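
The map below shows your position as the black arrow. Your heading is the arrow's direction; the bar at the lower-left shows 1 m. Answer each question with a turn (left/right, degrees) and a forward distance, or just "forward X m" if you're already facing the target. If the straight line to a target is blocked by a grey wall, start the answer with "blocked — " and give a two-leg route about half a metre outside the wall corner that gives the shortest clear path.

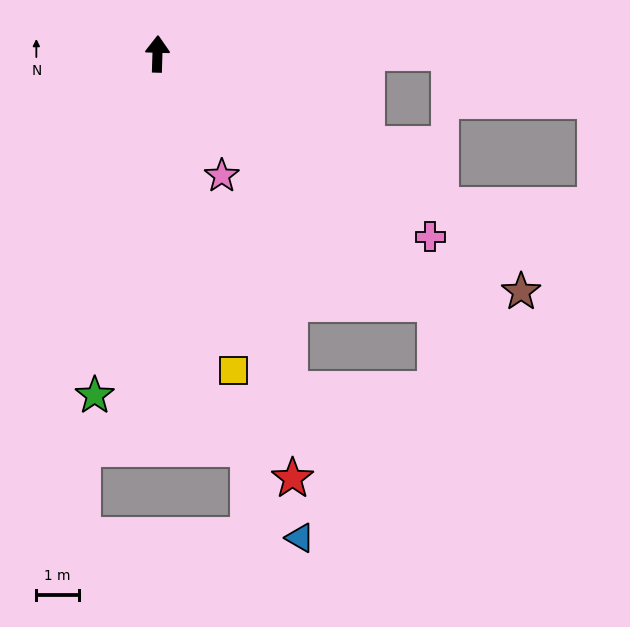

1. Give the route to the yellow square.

turn right 165°, forward 7.7 m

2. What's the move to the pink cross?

turn right 122°, forward 7.7 m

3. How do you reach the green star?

turn left 171°, forward 8.2 m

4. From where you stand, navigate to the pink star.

turn right 150°, forward 3.2 m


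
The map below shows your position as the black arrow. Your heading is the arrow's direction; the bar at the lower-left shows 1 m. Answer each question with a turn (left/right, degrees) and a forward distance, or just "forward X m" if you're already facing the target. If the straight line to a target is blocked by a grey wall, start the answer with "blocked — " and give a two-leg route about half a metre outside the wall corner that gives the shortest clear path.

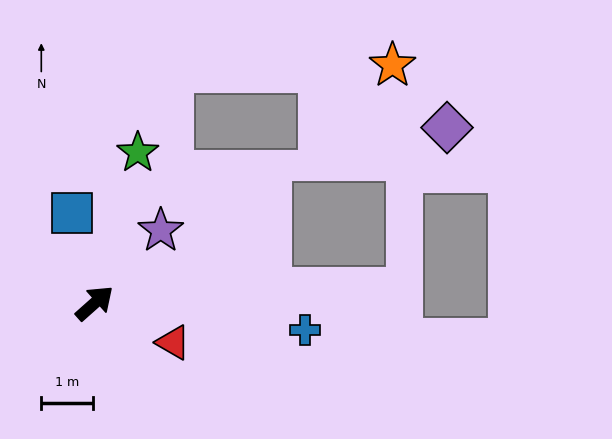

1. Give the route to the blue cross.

turn right 49°, forward 4.1 m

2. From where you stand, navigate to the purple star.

turn left 6°, forward 1.9 m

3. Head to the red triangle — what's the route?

turn right 68°, forward 1.7 m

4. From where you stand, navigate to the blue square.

turn left 62°, forward 1.8 m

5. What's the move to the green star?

turn left 32°, forward 3.0 m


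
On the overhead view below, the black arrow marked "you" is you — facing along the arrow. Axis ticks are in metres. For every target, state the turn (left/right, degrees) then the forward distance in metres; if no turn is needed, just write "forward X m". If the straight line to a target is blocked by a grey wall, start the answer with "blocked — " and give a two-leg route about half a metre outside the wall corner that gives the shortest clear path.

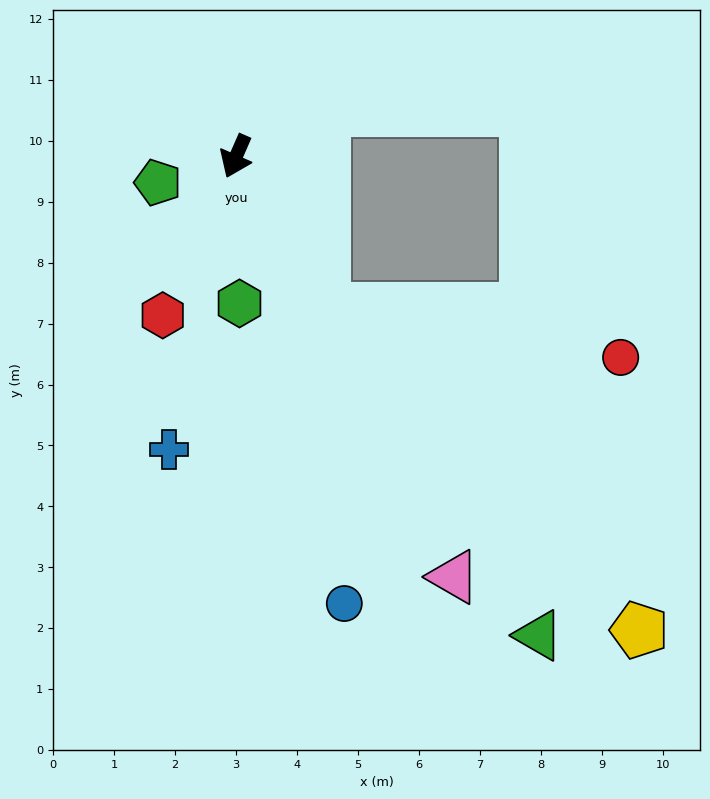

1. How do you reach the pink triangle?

turn left 51°, forward 7.8 m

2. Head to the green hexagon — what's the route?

turn left 25°, forward 2.4 m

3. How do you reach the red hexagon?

forward 2.9 m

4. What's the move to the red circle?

blocked — turn left 54°, forward 2.9 m, then turn left 50°, forward 4.9 m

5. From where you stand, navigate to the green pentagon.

turn right 48°, forward 1.4 m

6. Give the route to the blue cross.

turn left 11°, forward 4.9 m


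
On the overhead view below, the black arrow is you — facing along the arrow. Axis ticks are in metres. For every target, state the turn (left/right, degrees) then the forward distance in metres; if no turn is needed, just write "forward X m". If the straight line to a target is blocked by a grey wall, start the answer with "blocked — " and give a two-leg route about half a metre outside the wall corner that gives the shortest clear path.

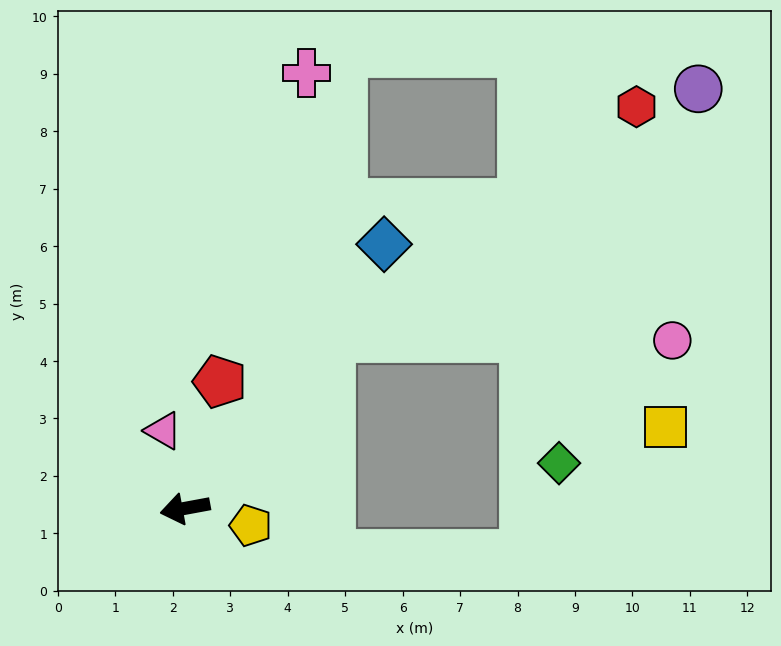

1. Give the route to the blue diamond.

turn right 137°, forward 5.8 m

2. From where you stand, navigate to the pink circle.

blocked — turn right 141°, forward 3.9 m, then turn right 50°, forward 5.9 m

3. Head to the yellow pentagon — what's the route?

turn left 155°, forward 1.2 m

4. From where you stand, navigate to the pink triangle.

turn right 85°, forward 1.4 m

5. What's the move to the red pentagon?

turn right 116°, forward 2.3 m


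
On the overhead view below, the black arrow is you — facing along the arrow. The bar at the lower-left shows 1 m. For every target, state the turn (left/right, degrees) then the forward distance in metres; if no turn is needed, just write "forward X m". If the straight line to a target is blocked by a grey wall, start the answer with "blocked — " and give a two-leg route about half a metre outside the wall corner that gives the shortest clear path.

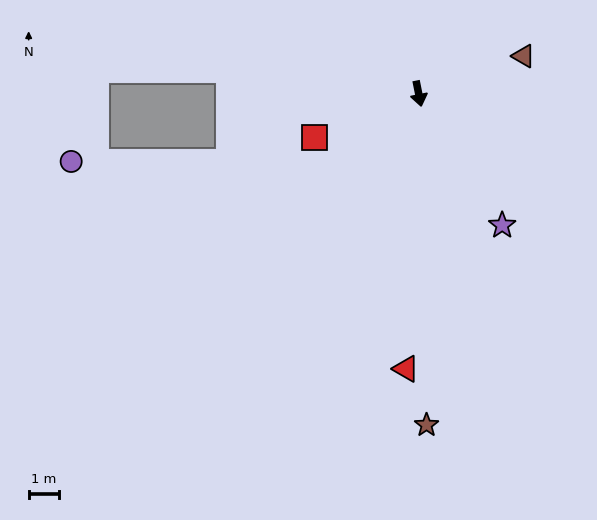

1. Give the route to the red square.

turn right 79°, forward 3.7 m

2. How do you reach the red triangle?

turn right 14°, forward 9.1 m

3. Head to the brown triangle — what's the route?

turn left 98°, forward 3.7 m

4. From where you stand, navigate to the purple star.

turn left 21°, forward 5.1 m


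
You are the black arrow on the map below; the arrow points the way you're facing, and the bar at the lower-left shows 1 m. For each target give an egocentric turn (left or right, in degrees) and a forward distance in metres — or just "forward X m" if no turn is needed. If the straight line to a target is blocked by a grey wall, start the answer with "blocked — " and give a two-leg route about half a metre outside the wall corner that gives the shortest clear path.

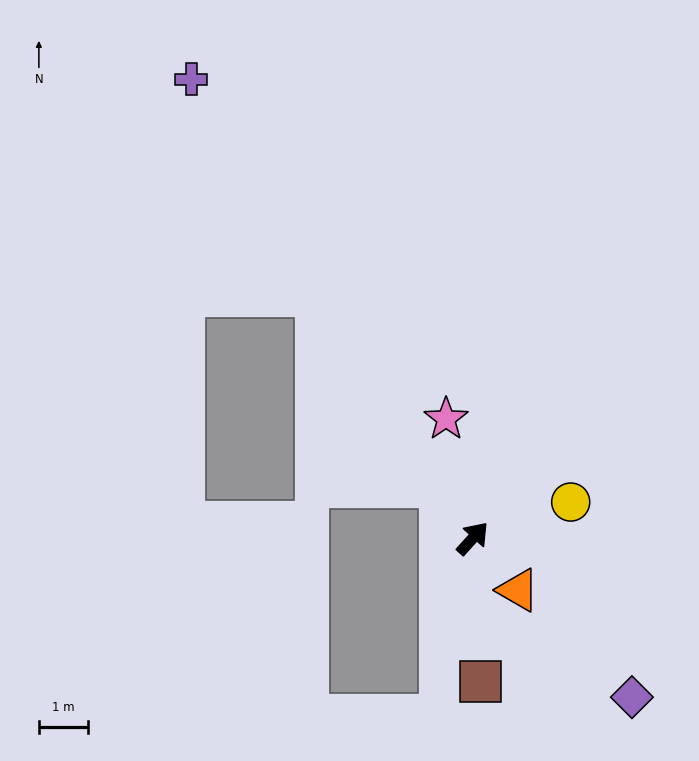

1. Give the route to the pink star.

turn left 55°, forward 2.5 m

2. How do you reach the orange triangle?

turn right 97°, forward 1.4 m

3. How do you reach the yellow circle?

turn right 28°, forward 2.1 m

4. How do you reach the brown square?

turn right 135°, forward 2.9 m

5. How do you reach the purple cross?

turn left 74°, forward 10.9 m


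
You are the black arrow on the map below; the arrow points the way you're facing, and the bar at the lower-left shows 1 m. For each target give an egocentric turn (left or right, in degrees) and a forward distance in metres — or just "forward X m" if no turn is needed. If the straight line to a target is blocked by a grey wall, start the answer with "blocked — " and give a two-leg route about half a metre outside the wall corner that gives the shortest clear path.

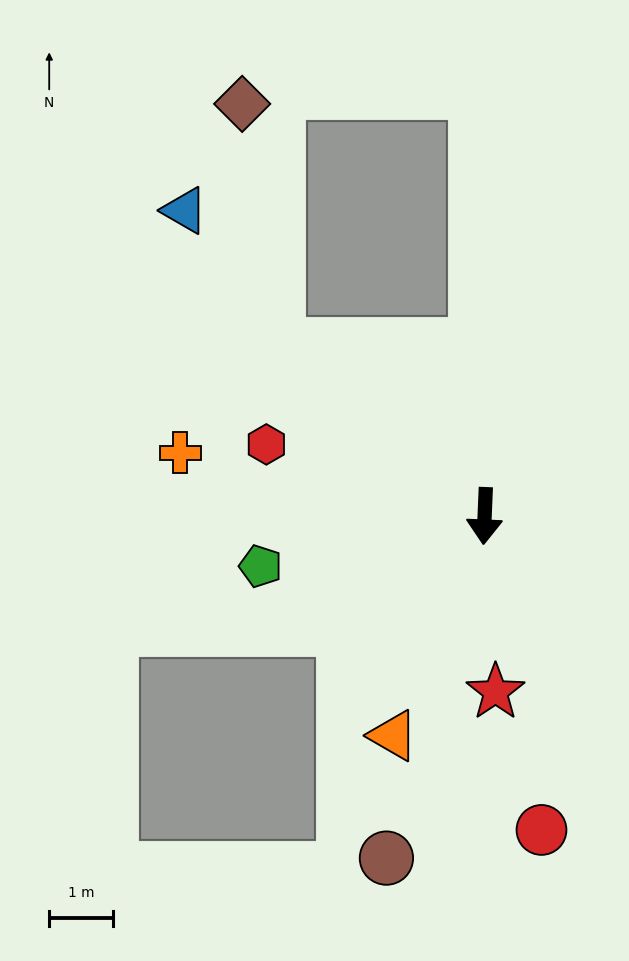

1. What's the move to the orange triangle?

turn right 20°, forward 3.7 m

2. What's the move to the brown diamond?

blocked — turn right 127°, forward 4.2 m, then turn right 42°, forward 3.8 m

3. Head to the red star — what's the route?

turn left 6°, forward 2.8 m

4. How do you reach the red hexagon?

turn right 106°, forward 3.6 m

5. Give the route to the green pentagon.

turn right 75°, forward 3.6 m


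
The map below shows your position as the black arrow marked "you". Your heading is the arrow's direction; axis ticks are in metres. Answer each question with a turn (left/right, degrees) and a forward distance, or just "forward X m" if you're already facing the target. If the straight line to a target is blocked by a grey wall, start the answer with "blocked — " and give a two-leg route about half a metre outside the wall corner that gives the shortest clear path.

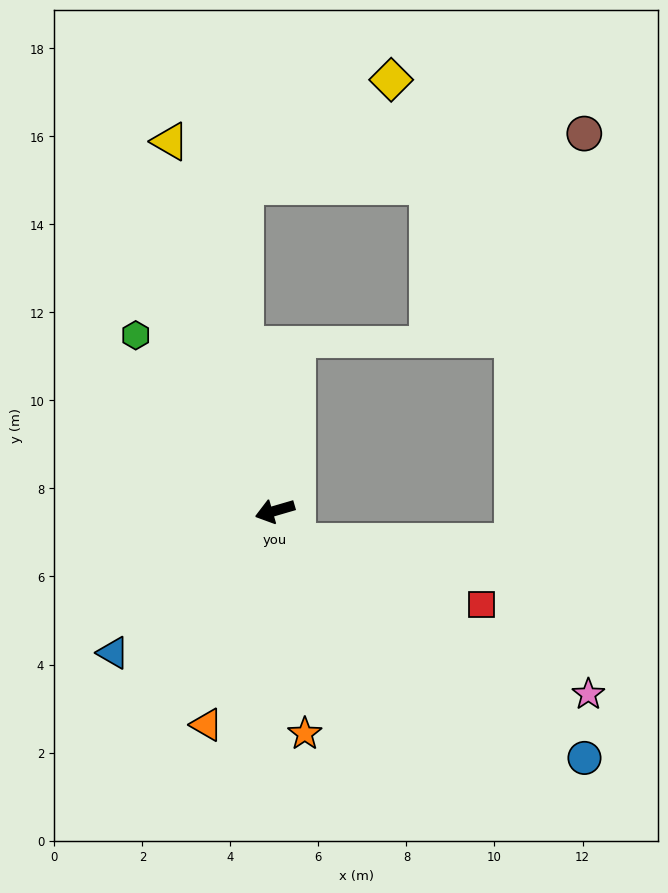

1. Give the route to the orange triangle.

turn left 56°, forward 5.1 m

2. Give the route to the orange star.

turn left 81°, forward 5.1 m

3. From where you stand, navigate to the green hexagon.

turn right 68°, forward 5.1 m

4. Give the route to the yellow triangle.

turn right 90°, forward 8.7 m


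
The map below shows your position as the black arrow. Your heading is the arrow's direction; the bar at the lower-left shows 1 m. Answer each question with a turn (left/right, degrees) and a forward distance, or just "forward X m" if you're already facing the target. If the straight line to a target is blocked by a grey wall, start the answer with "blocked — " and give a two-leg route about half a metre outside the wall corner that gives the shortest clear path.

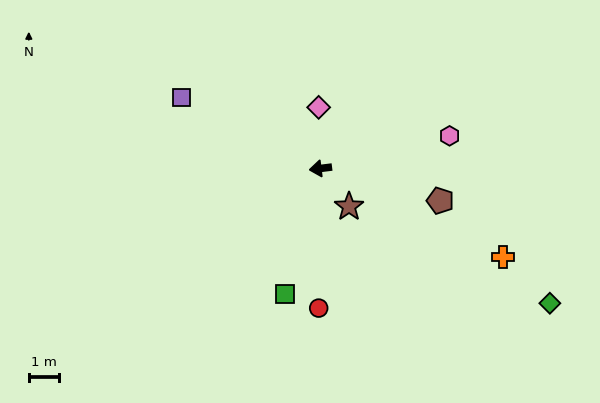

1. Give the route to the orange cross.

turn left 147°, forward 6.7 m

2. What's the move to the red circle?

turn left 82°, forward 4.6 m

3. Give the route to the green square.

turn left 67°, forward 4.3 m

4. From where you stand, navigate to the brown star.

turn left 120°, forward 1.6 m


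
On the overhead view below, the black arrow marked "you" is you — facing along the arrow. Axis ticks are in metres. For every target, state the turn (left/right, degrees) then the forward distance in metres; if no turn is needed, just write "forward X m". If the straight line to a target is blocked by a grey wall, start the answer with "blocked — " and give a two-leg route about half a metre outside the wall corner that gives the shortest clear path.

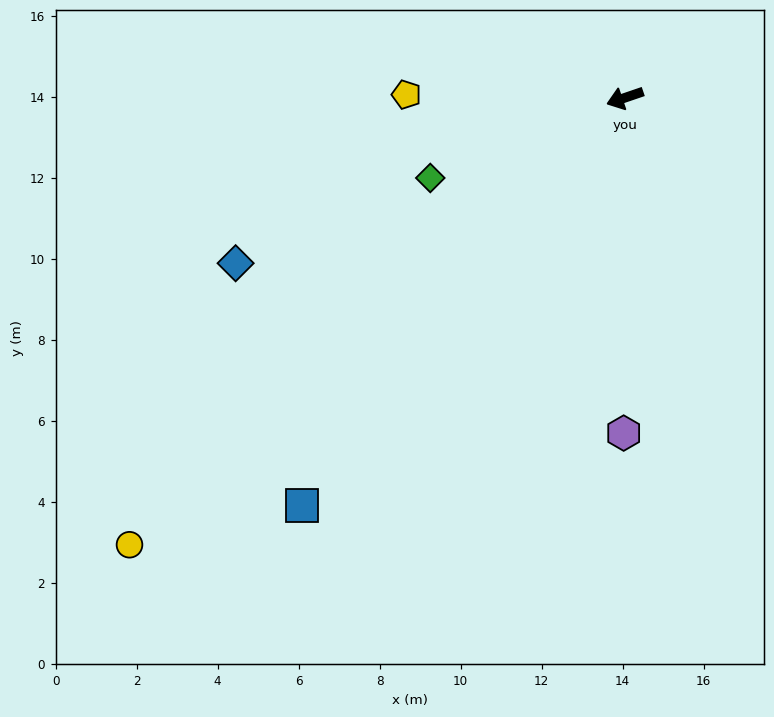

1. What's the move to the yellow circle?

turn left 23°, forward 16.5 m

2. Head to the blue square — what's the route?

turn left 33°, forward 12.8 m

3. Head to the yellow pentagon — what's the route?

turn right 20°, forward 5.4 m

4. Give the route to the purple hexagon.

turn left 71°, forward 8.3 m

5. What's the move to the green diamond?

turn left 4°, forward 5.2 m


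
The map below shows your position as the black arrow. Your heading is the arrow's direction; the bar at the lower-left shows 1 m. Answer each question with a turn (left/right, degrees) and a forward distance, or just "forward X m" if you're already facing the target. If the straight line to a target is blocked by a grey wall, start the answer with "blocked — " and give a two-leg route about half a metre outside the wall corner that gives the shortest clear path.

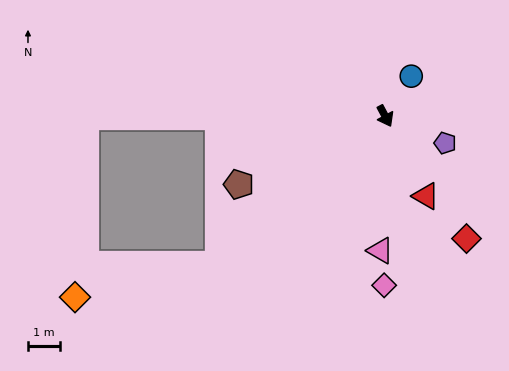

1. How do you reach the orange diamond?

blocked — turn right 77°, forward 7.1 m, then turn right 28°, forward 4.6 m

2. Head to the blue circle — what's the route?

turn left 119°, forward 1.5 m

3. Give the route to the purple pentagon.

turn left 38°, forward 2.1 m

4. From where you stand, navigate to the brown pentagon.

turn right 93°, forward 5.1 m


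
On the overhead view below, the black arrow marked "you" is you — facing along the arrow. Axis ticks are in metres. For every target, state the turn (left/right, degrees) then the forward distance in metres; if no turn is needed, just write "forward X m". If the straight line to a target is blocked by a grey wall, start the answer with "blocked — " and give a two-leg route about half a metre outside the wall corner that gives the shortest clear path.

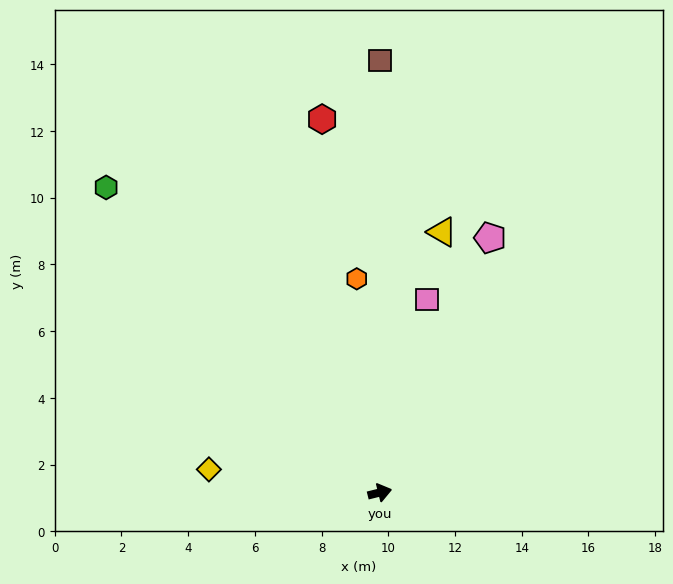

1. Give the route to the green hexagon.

turn left 118°, forward 12.3 m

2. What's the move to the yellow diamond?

turn left 158°, forward 5.2 m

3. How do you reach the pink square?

turn left 62°, forward 6.0 m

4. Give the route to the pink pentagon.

turn left 53°, forward 8.3 m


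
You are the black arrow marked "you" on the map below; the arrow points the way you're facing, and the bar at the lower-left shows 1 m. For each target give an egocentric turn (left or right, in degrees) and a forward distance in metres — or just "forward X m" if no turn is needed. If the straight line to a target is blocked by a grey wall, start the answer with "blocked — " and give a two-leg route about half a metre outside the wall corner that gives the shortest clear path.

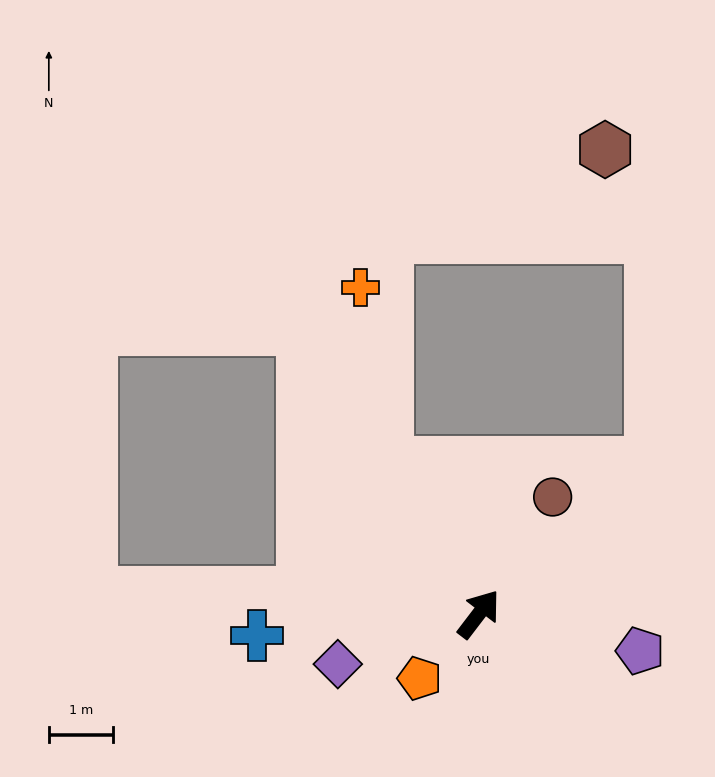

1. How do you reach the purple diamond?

turn left 147°, forward 2.3 m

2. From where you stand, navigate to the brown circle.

turn left 5°, forward 2.1 m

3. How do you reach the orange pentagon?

turn left 175°, forward 1.4 m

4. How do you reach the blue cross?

turn left 133°, forward 3.5 m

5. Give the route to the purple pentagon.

turn right 66°, forward 2.6 m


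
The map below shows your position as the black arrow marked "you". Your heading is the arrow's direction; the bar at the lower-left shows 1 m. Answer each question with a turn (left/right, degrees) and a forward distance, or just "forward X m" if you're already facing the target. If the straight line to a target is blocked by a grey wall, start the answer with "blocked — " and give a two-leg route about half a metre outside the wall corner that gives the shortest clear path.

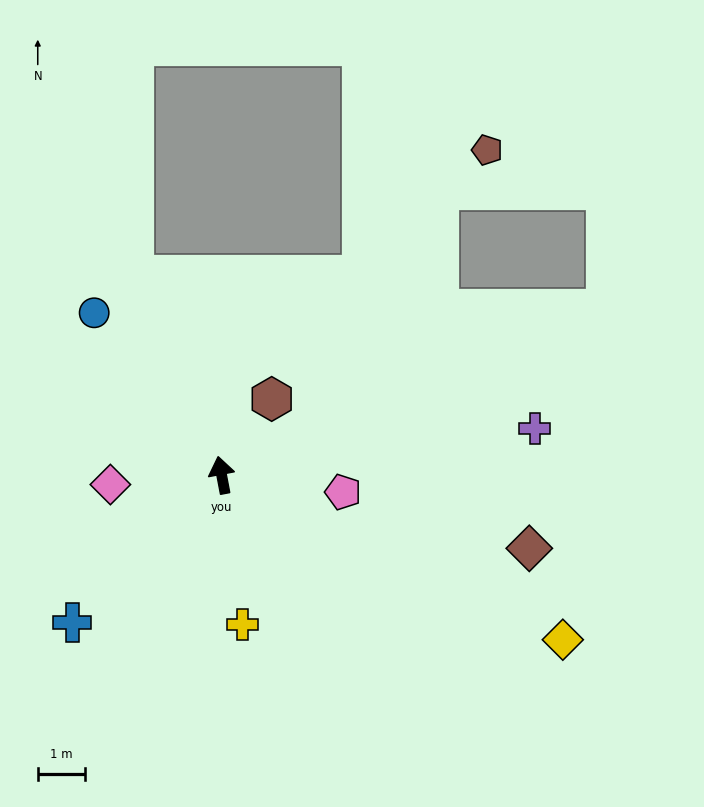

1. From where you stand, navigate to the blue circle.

turn left 27°, forward 4.3 m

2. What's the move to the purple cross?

turn right 92°, forward 6.7 m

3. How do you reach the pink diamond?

turn left 84°, forward 2.4 m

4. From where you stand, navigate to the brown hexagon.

turn right 44°, forward 1.9 m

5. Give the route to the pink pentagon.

turn right 109°, forward 2.6 m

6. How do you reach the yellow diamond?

turn right 127°, forward 8.0 m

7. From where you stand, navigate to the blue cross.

turn left 124°, forward 4.4 m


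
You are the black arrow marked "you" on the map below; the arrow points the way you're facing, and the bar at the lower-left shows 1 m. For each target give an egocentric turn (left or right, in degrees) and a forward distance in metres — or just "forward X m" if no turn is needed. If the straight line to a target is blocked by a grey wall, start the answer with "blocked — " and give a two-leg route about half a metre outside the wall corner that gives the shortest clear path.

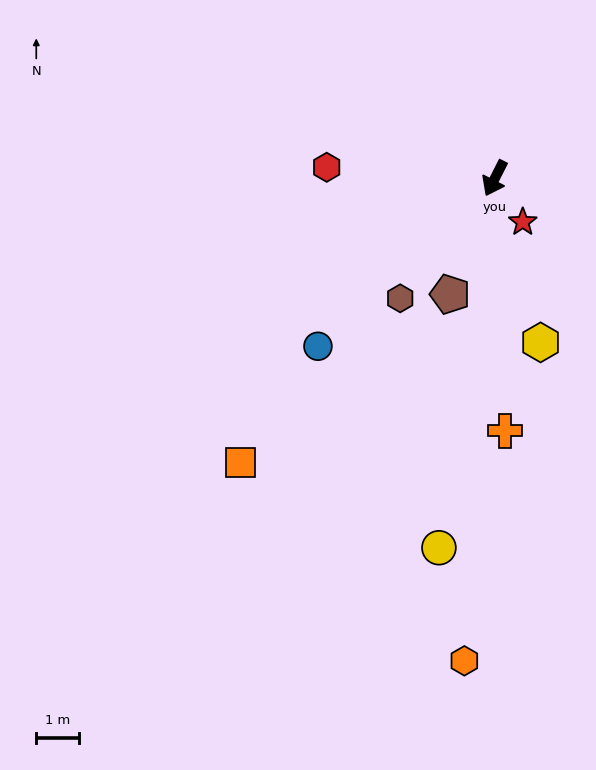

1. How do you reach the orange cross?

turn left 29°, forward 5.9 m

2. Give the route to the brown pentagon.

turn left 6°, forward 2.9 m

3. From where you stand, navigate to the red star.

turn left 59°, forward 1.2 m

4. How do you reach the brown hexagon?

turn right 11°, forward 3.5 m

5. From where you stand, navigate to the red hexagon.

turn right 67°, forward 3.9 m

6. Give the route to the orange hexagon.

turn left 23°, forward 11.2 m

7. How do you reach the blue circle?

turn right 20°, forward 5.7 m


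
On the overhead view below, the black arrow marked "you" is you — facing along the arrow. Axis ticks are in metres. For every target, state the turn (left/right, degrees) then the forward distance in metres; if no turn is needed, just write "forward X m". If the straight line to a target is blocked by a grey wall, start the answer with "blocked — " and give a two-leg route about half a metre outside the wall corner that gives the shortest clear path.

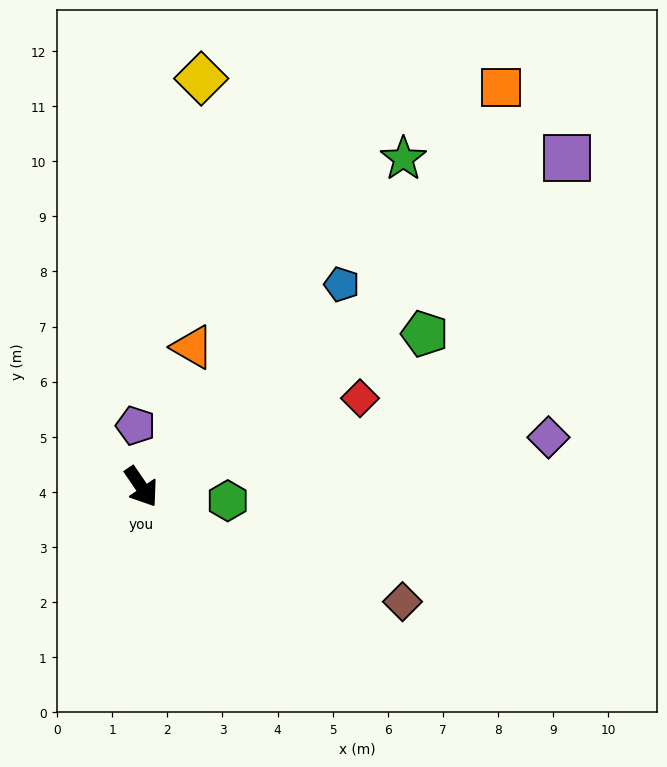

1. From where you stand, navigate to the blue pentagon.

turn left 101°, forward 5.2 m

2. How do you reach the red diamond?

turn left 78°, forward 4.3 m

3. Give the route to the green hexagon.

turn left 47°, forward 1.6 m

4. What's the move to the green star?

turn left 107°, forward 7.6 m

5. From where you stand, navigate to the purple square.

turn left 93°, forward 9.8 m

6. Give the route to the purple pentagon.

turn left 151°, forward 1.1 m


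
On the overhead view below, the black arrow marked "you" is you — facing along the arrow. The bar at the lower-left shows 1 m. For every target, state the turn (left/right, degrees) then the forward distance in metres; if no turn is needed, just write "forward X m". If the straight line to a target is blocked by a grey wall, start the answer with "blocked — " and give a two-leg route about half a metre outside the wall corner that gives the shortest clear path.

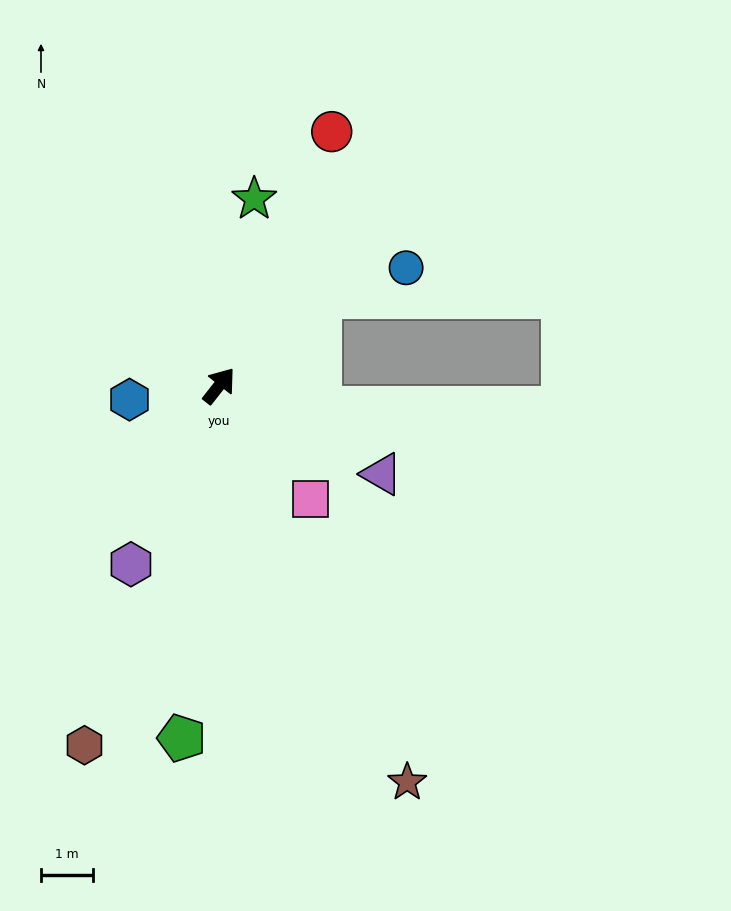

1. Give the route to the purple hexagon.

turn right 168°, forward 3.8 m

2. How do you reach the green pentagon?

turn right 148°, forward 6.8 m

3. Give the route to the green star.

turn left 28°, forward 3.7 m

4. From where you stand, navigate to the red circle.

turn left 14°, forward 5.4 m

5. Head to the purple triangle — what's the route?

turn right 80°, forward 3.6 m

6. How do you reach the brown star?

turn right 116°, forward 8.5 m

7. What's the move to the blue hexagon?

turn left 137°, forward 1.7 m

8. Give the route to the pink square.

turn right 103°, forward 2.8 m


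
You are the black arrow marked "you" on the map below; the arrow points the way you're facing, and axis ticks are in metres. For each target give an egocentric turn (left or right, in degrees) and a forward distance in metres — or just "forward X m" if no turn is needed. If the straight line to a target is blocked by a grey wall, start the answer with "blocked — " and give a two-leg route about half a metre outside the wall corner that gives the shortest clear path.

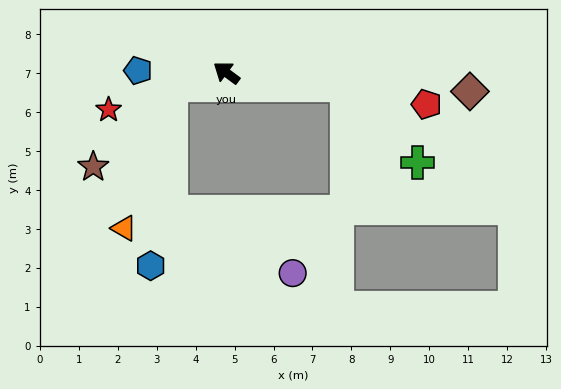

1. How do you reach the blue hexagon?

blocked — turn left 50°, forward 1.5 m, then turn left 70°, forward 4.7 m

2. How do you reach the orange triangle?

blocked — turn left 50°, forward 1.5 m, then turn left 58°, forward 3.9 m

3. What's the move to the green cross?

blocked — turn right 150°, forward 3.1 m, then turn right 41°, forward 2.7 m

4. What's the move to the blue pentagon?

turn left 35°, forward 2.3 m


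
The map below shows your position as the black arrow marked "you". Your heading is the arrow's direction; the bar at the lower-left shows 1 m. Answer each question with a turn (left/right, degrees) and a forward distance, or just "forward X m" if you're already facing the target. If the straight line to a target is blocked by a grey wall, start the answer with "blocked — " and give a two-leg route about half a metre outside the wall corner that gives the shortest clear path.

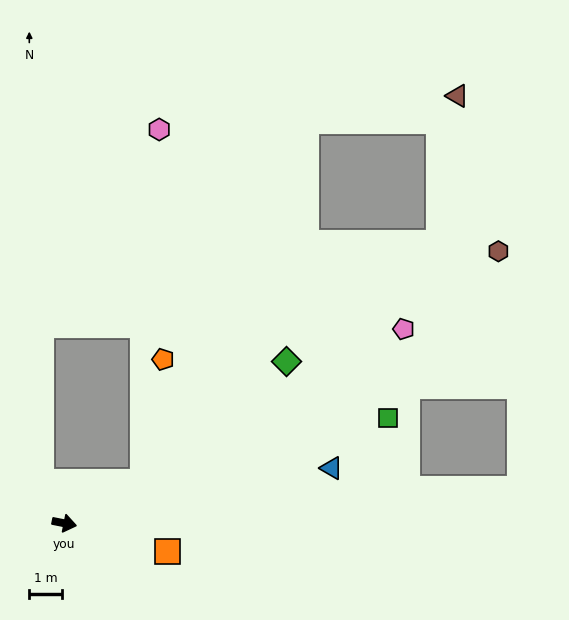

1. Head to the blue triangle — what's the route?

turn left 23°, forward 8.4 m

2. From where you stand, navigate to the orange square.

turn right 4°, forward 3.3 m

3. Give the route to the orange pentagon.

blocked — turn left 38°, forward 2.8 m, then turn left 54°, forward 3.8 m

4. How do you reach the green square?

turn left 29°, forward 10.5 m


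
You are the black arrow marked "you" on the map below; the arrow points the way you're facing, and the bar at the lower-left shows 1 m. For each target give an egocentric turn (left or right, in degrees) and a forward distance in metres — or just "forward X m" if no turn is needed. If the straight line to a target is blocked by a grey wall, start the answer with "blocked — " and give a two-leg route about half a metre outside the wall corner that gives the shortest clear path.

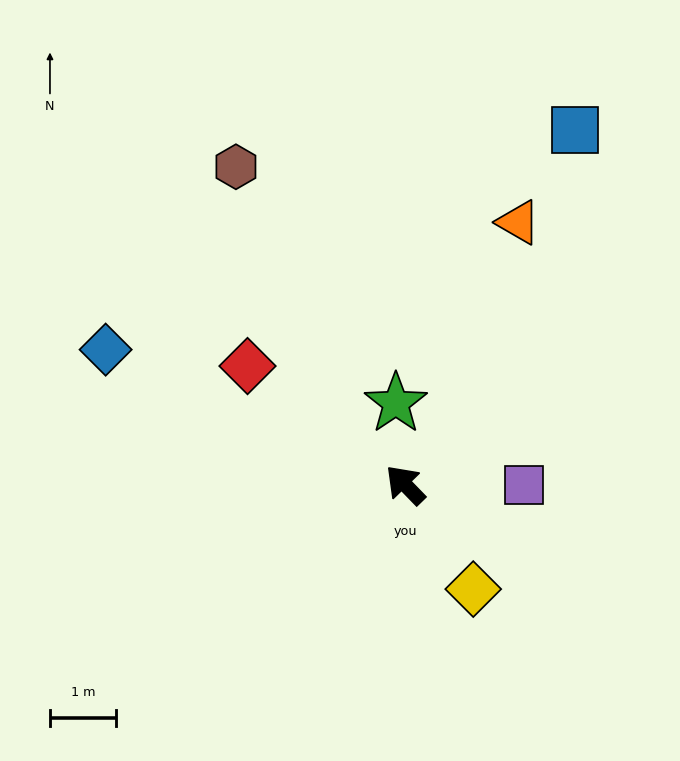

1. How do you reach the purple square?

turn right 134°, forward 1.8 m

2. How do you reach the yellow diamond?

turn left 169°, forward 1.9 m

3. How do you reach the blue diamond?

turn left 22°, forward 5.0 m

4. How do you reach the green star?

turn right 38°, forward 1.2 m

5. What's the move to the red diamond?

turn left 9°, forward 3.0 m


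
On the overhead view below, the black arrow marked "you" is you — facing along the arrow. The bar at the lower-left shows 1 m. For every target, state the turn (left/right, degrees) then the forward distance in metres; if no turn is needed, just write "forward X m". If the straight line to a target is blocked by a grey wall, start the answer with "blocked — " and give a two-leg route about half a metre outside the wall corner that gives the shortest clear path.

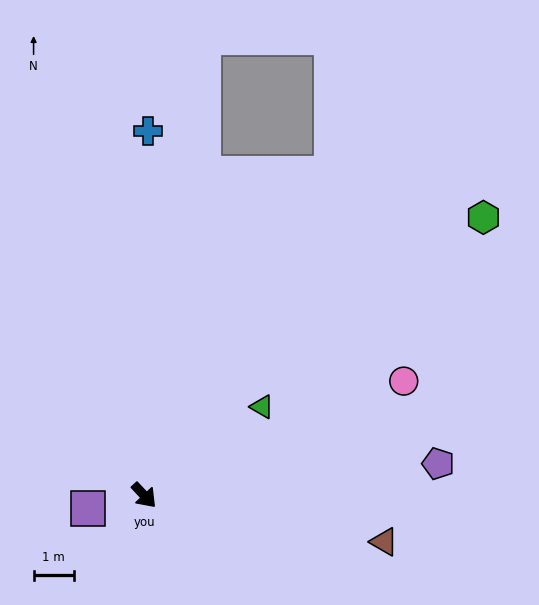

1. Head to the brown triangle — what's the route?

turn left 36°, forward 6.1 m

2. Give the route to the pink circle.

turn left 71°, forward 7.0 m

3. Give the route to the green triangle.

turn left 84°, forward 3.7 m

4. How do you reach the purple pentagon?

turn left 53°, forward 7.3 m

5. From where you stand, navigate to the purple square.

turn right 120°, forward 1.4 m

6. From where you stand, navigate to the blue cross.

turn left 136°, forward 9.0 m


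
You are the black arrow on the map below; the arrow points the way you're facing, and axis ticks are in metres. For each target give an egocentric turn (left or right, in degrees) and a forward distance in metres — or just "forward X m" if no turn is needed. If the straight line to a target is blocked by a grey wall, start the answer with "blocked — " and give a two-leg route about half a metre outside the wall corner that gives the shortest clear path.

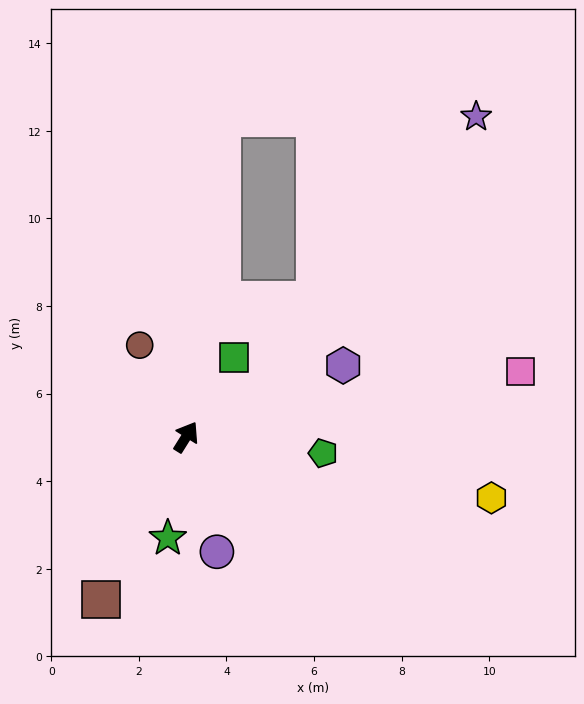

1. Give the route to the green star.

turn right 158°, forward 2.3 m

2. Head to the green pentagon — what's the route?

turn right 65°, forward 3.1 m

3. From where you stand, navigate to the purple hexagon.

turn right 34°, forward 3.9 m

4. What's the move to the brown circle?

turn left 59°, forward 2.3 m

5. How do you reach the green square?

forward 2.1 m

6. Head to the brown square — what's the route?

turn right 176°, forward 4.2 m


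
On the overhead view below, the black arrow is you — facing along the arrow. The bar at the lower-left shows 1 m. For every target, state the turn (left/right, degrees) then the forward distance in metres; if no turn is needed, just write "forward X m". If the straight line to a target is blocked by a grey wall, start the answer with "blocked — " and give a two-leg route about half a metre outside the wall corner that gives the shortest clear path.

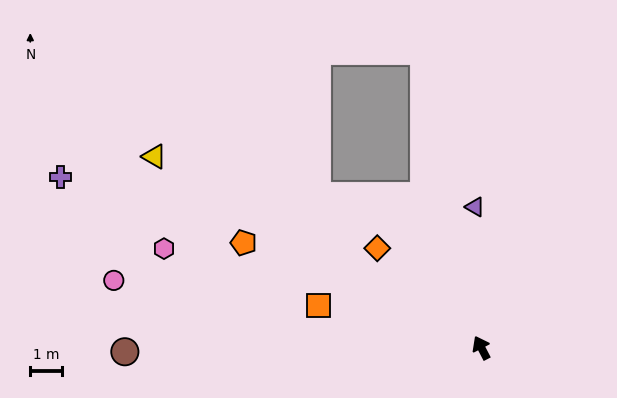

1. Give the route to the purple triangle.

turn right 25°, forward 4.4 m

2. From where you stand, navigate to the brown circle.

turn left 63°, forward 11.1 m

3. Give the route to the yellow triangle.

turn left 32°, forward 11.8 m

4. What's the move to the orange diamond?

turn left 19°, forward 4.5 m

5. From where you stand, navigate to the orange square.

turn left 48°, forward 5.2 m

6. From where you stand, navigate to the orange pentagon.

turn left 39°, forward 8.1 m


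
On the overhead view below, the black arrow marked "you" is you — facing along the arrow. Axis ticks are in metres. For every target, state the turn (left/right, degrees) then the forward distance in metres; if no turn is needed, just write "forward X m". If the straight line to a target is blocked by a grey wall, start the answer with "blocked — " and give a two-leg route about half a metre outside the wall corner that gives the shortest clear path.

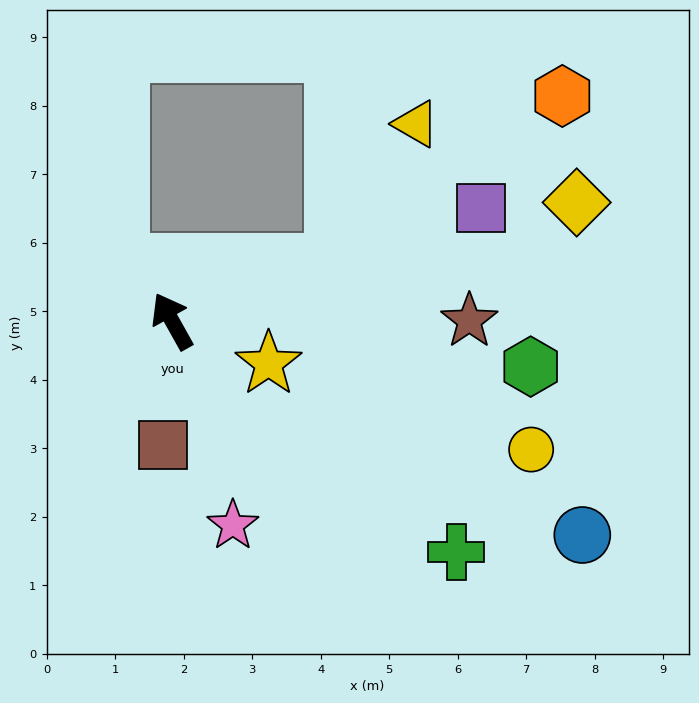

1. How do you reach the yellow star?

turn right 143°, forward 1.5 m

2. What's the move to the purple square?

turn right 99°, forward 4.8 m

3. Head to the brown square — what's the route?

turn left 147°, forward 1.8 m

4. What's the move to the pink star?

turn left 167°, forward 3.1 m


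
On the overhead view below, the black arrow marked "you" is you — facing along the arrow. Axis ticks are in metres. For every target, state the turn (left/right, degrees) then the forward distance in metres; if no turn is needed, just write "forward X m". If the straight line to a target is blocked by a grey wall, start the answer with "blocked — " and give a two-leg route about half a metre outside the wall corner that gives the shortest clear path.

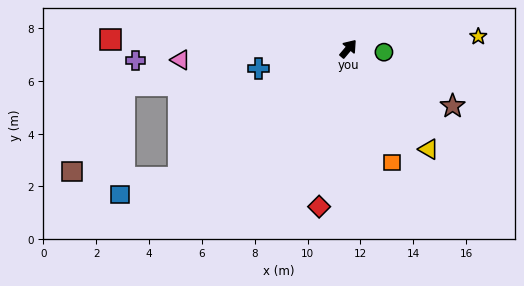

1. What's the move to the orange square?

turn right 119°, forward 4.6 m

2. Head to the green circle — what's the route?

turn right 55°, forward 1.4 m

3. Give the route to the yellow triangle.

turn right 101°, forward 4.9 m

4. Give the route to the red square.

turn left 128°, forward 9.0 m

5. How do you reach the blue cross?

turn left 143°, forward 3.5 m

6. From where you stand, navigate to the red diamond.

turn right 150°, forward 6.1 m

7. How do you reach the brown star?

turn right 79°, forward 4.5 m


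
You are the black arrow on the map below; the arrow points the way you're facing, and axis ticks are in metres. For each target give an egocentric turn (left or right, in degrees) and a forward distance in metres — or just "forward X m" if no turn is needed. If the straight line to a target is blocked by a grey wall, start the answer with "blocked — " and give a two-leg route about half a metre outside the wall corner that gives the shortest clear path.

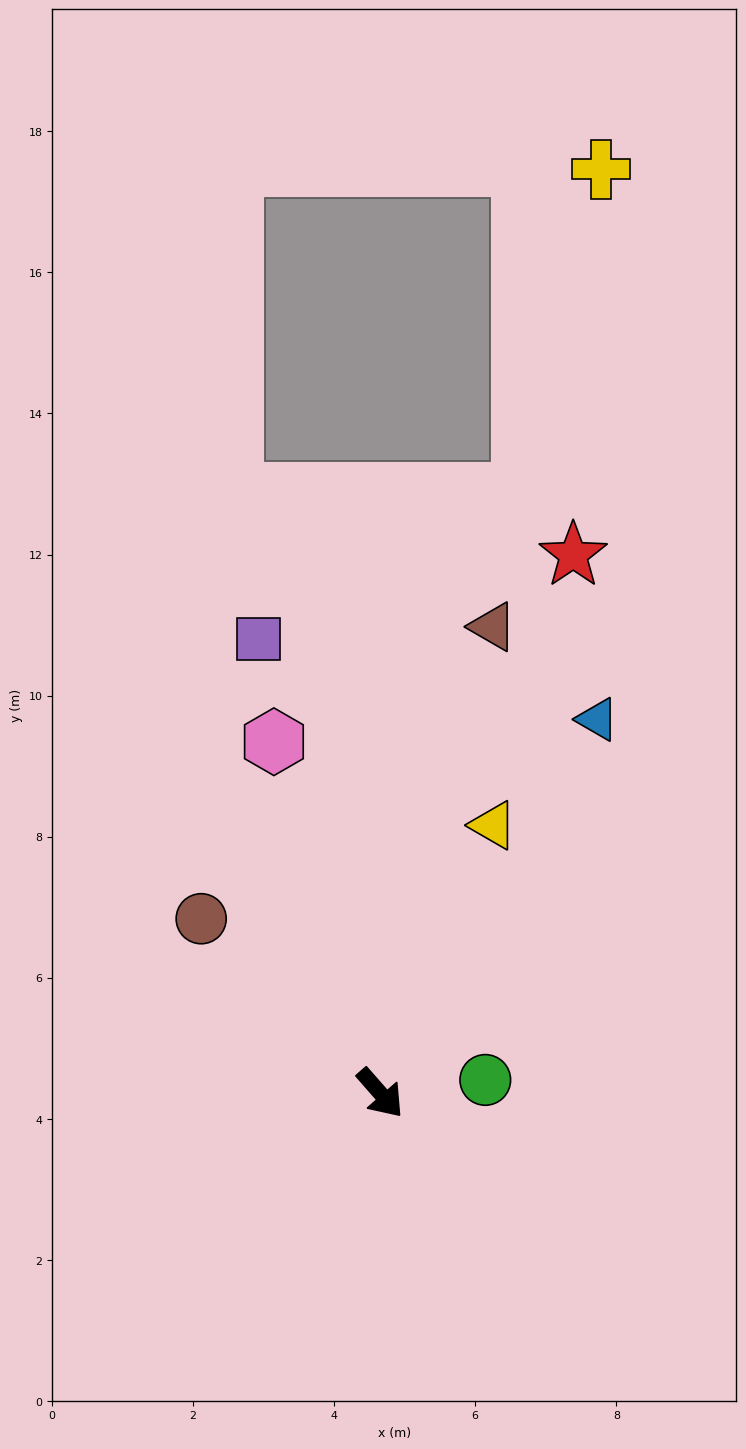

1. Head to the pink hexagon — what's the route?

turn left 156°, forward 5.2 m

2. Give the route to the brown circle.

turn right 175°, forward 3.5 m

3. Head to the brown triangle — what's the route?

turn left 125°, forward 6.8 m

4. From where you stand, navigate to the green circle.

turn left 56°, forward 1.5 m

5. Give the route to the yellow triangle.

turn left 116°, forward 4.1 m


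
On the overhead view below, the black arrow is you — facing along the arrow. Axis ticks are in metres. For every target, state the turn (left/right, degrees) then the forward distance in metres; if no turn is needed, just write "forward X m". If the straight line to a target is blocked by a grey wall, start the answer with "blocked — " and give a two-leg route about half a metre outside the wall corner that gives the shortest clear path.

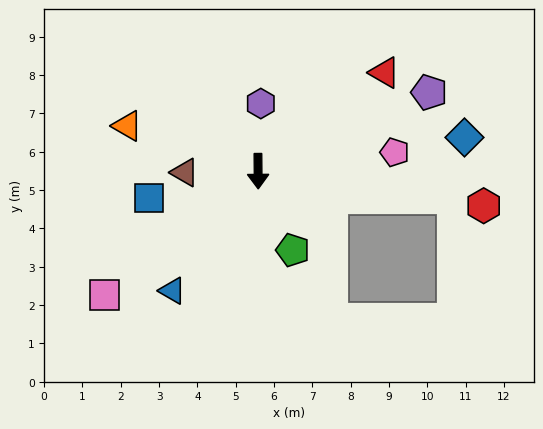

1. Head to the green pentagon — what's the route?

turn left 23°, forward 2.2 m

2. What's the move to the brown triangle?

turn right 89°, forward 1.9 m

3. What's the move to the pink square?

turn right 52°, forward 5.1 m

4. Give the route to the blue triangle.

turn right 36°, forward 3.8 m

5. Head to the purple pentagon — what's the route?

turn left 114°, forward 4.9 m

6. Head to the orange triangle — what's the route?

turn right 110°, forward 3.6 m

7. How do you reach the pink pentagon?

turn left 97°, forward 3.6 m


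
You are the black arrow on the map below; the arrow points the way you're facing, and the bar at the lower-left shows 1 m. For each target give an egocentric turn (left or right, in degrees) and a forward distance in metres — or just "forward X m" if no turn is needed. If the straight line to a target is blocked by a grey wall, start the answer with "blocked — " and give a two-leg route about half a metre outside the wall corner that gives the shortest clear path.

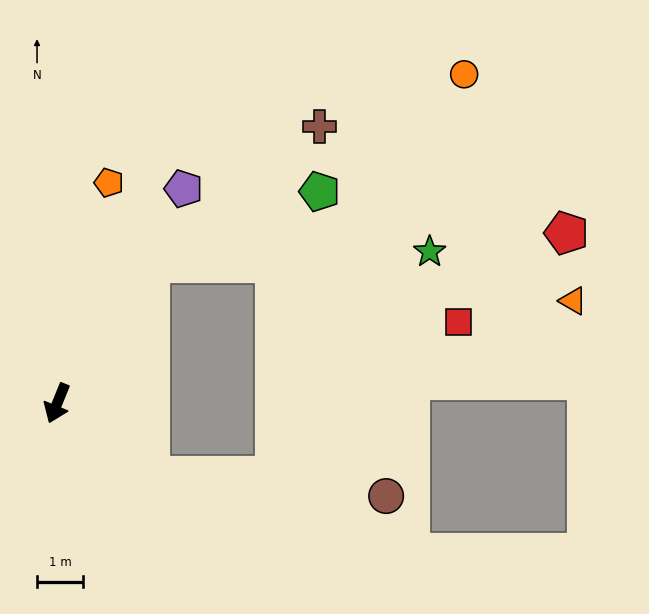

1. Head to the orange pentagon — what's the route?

turn right 171°, forward 4.9 m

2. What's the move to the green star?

blocked — turn left 168°, forward 3.7 m, then turn right 54°, forward 6.1 m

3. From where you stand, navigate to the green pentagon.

blocked — turn left 168°, forward 3.7 m, then turn right 33°, forward 4.0 m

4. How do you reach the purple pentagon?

turn left 172°, forward 5.4 m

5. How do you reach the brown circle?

blocked — turn left 74°, forward 2.6 m, then turn left 33°, forward 5.1 m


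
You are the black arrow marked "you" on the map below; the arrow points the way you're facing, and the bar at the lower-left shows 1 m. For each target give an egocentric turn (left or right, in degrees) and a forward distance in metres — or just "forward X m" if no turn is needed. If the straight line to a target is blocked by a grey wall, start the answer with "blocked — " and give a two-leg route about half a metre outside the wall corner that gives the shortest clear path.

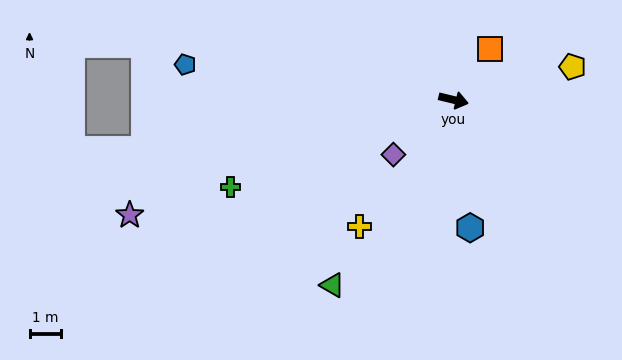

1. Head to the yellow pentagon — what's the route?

turn left 29°, forward 4.0 m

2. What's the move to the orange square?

turn left 68°, forward 2.0 m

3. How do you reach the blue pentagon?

turn right 174°, forward 8.7 m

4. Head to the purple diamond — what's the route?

turn right 124°, forward 2.6 m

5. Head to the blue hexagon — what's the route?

turn right 69°, forward 4.2 m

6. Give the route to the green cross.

turn right 145°, forward 7.7 m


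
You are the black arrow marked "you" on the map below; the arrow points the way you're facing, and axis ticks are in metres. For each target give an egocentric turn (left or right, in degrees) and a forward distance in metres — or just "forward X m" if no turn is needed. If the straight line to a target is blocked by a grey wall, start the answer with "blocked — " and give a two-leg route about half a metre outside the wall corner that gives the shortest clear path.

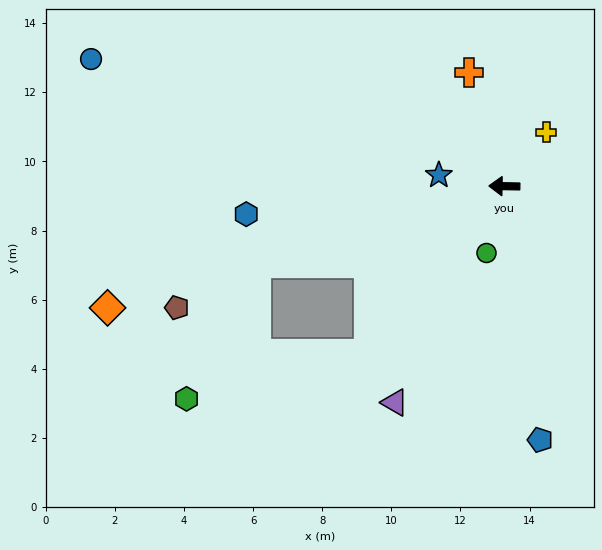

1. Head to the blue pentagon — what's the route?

turn left 99°, forward 7.4 m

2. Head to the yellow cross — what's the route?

turn right 127°, forward 2.0 m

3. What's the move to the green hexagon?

blocked — turn left 52°, forward 6.2 m, then turn right 37°, forward 5.4 m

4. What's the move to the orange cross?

turn right 72°, forward 3.4 m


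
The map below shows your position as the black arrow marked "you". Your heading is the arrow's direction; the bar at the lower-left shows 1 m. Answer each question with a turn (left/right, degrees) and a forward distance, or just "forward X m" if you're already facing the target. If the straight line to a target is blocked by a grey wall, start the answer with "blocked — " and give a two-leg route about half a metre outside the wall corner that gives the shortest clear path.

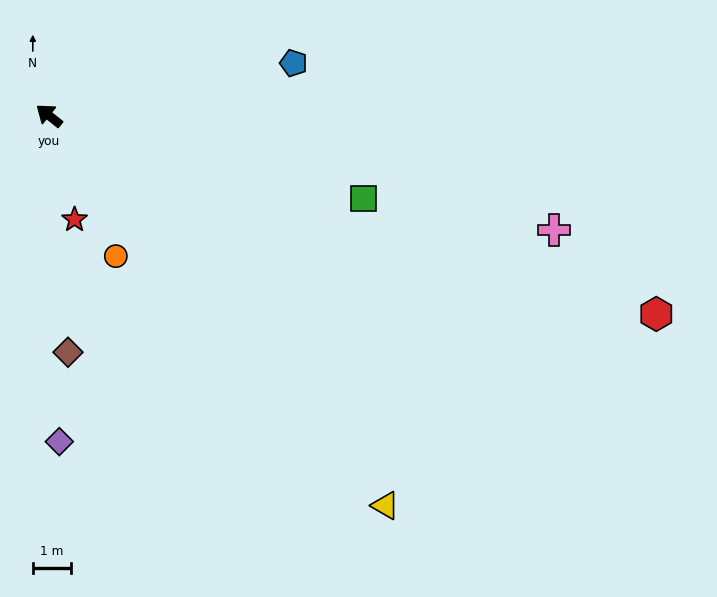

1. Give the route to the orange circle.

turn left 154°, forward 4.0 m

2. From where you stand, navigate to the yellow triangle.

turn left 169°, forward 13.4 m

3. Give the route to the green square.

turn right 156°, forward 8.5 m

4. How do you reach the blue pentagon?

turn right 129°, forward 6.5 m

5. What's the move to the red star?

turn left 142°, forward 2.8 m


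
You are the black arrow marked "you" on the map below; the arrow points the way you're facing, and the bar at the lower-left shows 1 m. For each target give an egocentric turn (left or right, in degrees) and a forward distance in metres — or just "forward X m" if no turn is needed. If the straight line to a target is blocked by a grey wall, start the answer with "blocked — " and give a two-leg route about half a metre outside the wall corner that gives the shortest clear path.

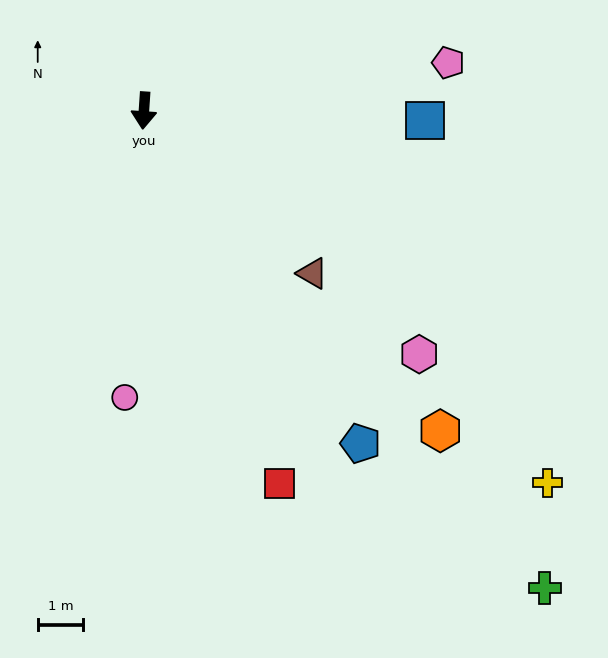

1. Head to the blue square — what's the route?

turn left 92°, forward 6.2 m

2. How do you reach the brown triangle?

turn left 50°, forward 5.2 m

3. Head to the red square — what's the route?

turn left 24°, forward 8.8 m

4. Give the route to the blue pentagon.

turn left 37°, forward 8.8 m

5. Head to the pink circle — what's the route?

forward 6.4 m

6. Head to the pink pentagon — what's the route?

turn left 103°, forward 6.8 m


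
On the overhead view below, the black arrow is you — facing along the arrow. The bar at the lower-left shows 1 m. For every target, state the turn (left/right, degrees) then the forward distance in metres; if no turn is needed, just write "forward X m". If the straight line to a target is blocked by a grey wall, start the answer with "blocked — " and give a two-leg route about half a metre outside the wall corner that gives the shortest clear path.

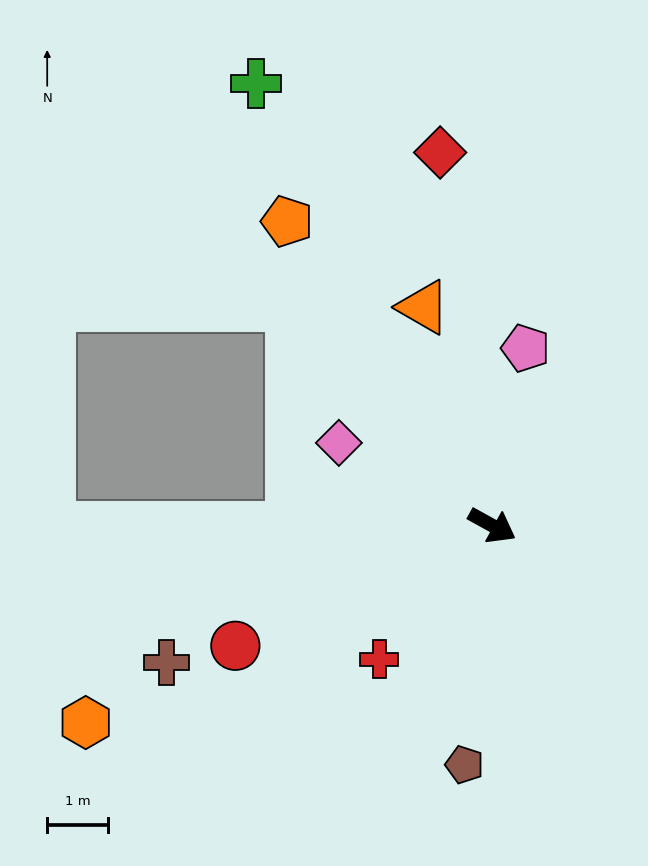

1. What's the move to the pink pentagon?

turn left 108°, forward 3.0 m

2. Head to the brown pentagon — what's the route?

turn right 68°, forward 3.9 m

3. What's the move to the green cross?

turn left 147°, forward 8.2 m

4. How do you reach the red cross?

turn right 101°, forward 2.9 m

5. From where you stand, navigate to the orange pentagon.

turn left 153°, forward 6.0 m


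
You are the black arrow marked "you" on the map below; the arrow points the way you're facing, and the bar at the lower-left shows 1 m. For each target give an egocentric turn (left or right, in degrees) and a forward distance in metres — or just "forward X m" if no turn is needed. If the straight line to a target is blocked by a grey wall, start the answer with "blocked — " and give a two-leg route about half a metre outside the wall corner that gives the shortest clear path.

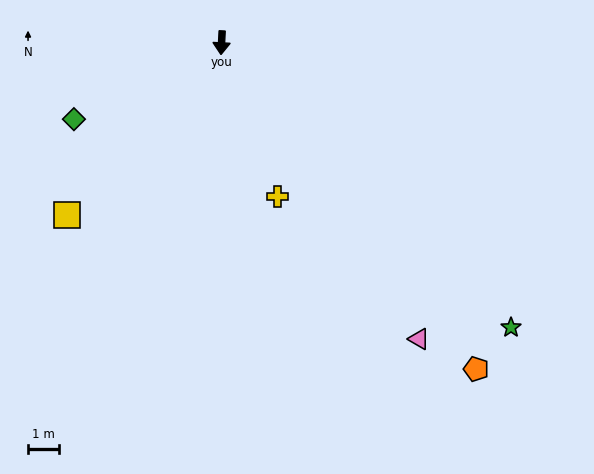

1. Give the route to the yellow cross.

turn left 23°, forward 5.3 m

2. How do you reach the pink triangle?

turn left 37°, forward 11.5 m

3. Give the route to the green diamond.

turn right 60°, forward 5.4 m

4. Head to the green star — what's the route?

turn left 48°, forward 13.1 m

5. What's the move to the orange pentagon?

turn left 41°, forward 13.4 m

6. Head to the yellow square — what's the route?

turn right 39°, forward 7.5 m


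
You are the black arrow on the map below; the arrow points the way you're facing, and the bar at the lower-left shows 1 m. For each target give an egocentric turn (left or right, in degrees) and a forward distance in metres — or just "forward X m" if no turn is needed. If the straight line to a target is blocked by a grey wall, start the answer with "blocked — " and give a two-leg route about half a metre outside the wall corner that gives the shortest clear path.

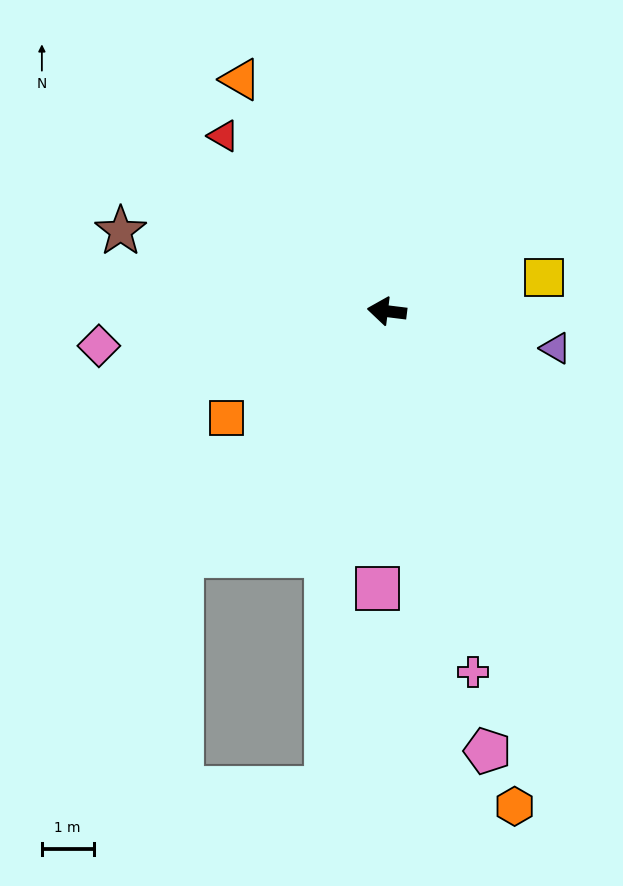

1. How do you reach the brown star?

turn right 10°, forward 5.4 m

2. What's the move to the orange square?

turn left 41°, forward 3.7 m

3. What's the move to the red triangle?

turn right 40°, forward 4.6 m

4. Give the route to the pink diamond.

turn left 14°, forward 5.6 m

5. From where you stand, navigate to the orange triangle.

turn right 51°, forward 5.3 m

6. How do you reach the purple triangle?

turn left 175°, forward 3.3 m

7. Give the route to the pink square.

turn left 95°, forward 5.4 m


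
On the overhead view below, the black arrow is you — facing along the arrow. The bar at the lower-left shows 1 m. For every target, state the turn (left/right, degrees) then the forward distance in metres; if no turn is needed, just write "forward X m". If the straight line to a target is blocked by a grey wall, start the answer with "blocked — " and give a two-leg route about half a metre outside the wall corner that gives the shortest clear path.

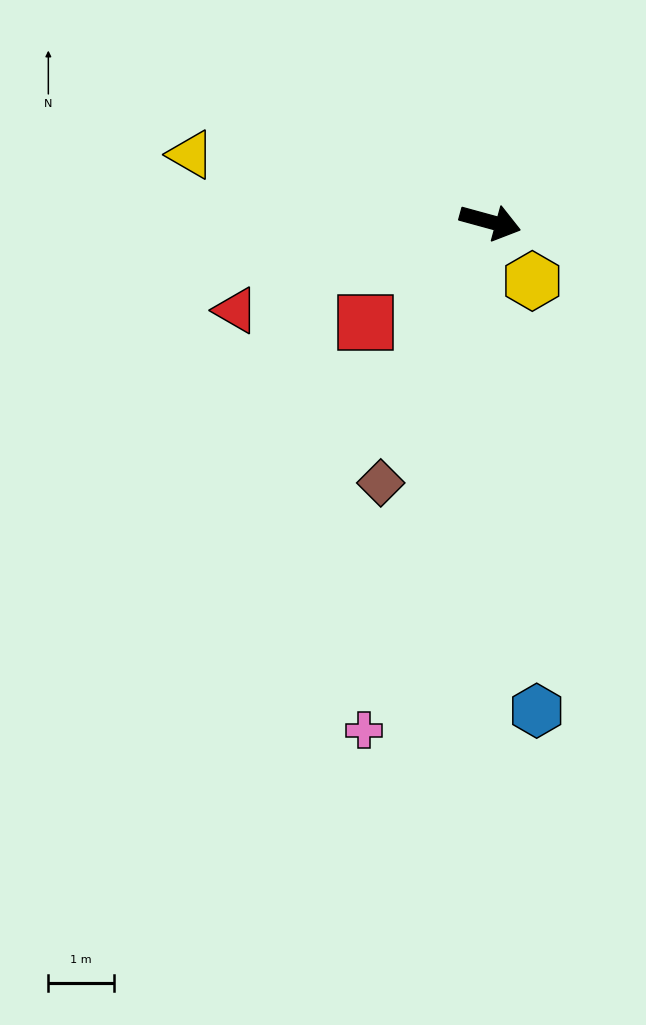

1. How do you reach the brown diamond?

turn right 97°, forward 4.3 m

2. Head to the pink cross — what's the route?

turn right 89°, forward 8.0 m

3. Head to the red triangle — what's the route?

turn right 146°, forward 4.1 m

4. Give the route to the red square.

turn right 126°, forward 2.4 m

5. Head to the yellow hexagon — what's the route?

turn right 39°, forward 1.1 m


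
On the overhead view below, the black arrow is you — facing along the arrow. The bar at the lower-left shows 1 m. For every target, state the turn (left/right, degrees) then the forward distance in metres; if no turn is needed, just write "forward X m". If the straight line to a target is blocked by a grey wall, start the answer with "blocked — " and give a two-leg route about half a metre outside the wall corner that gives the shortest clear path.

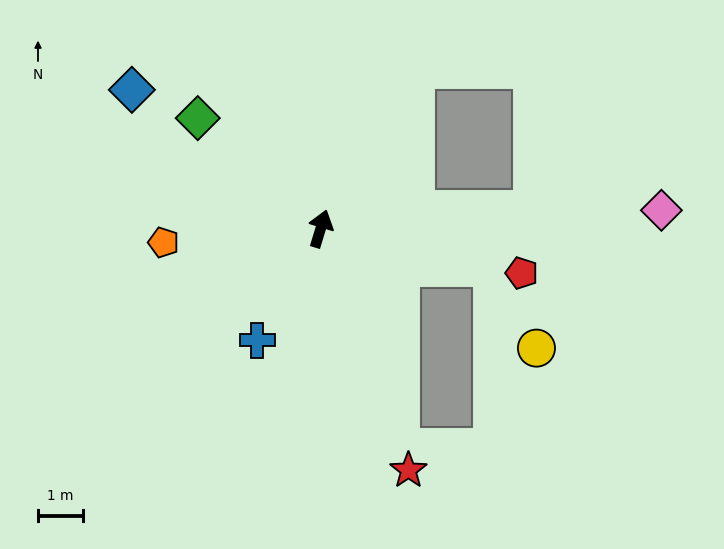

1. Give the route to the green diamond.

turn left 65°, forward 3.7 m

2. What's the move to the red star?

turn right 143°, forward 5.7 m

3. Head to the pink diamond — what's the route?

turn right 70°, forward 7.6 m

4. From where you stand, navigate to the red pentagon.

turn right 86°, forward 4.6 m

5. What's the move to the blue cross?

turn left 167°, forward 2.8 m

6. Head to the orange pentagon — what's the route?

turn left 112°, forward 3.5 m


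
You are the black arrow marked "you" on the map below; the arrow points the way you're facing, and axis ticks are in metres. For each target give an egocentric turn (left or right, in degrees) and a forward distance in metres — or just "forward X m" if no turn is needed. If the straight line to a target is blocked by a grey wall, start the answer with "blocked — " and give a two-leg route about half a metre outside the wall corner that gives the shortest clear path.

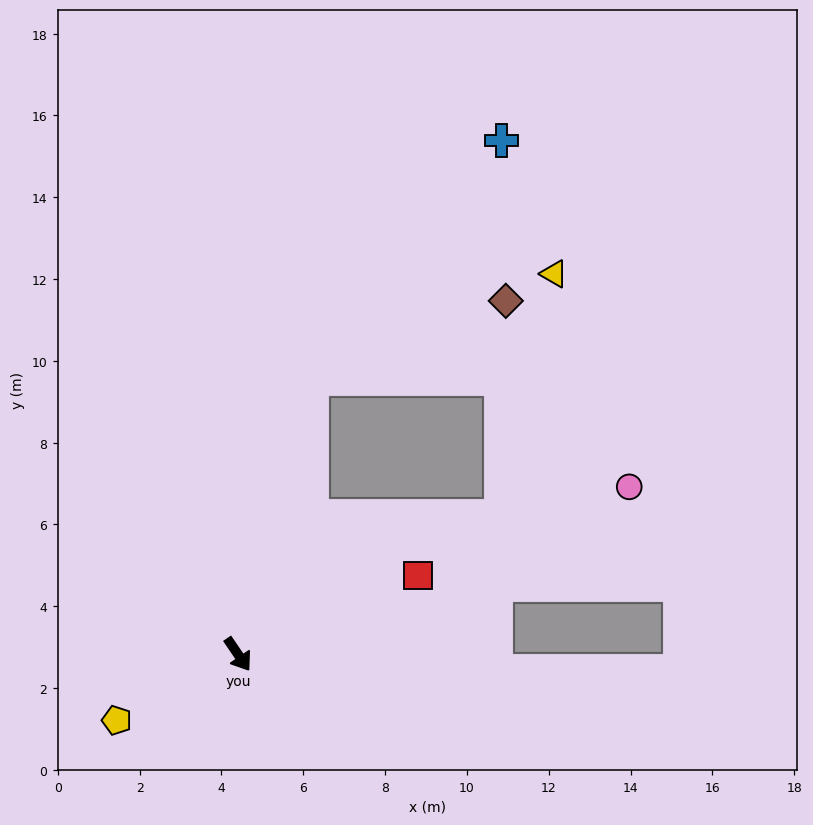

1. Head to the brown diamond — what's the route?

blocked — turn left 131°, forward 7.0 m, then turn right 54°, forward 5.1 m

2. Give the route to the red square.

turn left 79°, forward 4.8 m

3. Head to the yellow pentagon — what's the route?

turn right 96°, forward 3.4 m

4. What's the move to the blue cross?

blocked — turn left 131°, forward 7.0 m, then turn right 24°, forward 7.4 m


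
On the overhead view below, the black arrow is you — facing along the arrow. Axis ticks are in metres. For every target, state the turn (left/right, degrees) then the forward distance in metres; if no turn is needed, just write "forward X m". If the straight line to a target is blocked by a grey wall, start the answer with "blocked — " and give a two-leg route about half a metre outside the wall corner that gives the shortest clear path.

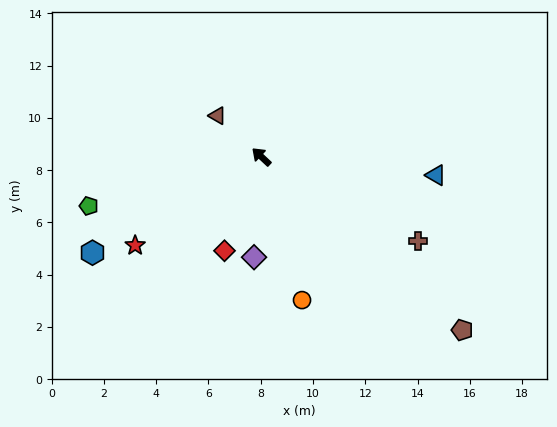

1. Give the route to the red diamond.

turn left 112°, forward 3.9 m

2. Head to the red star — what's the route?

turn left 78°, forward 5.9 m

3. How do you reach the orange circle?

turn left 149°, forward 5.7 m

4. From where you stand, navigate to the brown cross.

turn right 165°, forward 6.8 m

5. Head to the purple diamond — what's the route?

turn left 129°, forward 3.9 m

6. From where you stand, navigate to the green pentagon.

turn left 59°, forward 6.9 m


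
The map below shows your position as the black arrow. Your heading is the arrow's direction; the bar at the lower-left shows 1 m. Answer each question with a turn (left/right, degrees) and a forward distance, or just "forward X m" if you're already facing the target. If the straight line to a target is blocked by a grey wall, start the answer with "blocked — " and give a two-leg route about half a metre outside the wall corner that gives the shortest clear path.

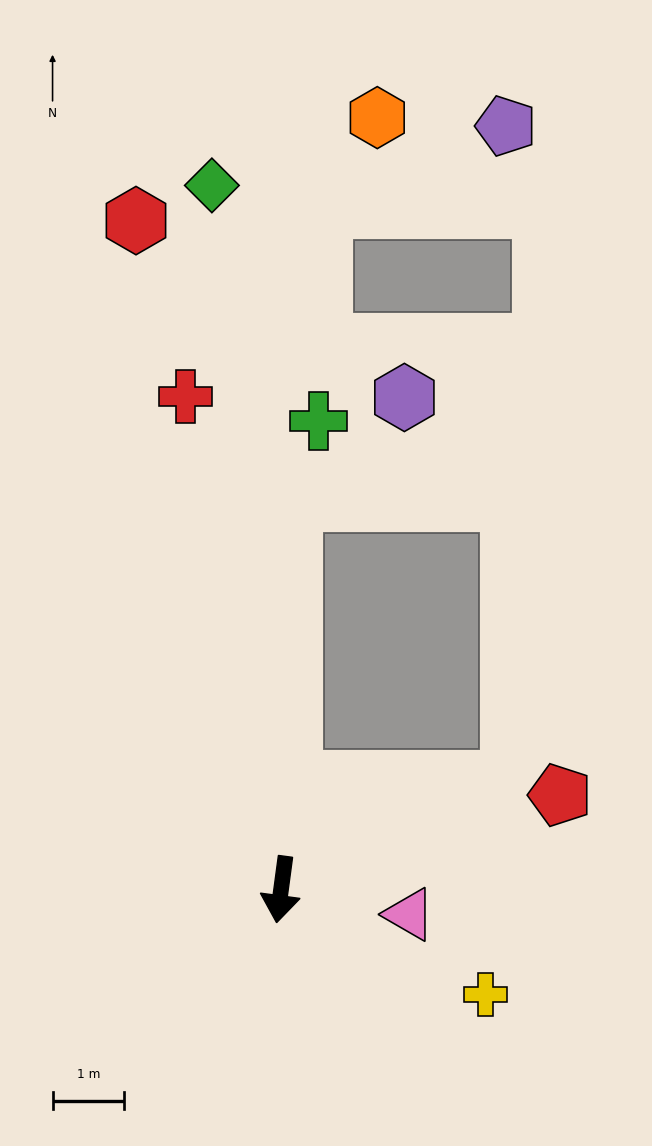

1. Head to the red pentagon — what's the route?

turn left 116°, forward 4.1 m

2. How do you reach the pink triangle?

turn left 87°, forward 1.8 m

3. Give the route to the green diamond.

turn right 167°, forward 9.9 m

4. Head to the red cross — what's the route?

turn right 161°, forward 7.0 m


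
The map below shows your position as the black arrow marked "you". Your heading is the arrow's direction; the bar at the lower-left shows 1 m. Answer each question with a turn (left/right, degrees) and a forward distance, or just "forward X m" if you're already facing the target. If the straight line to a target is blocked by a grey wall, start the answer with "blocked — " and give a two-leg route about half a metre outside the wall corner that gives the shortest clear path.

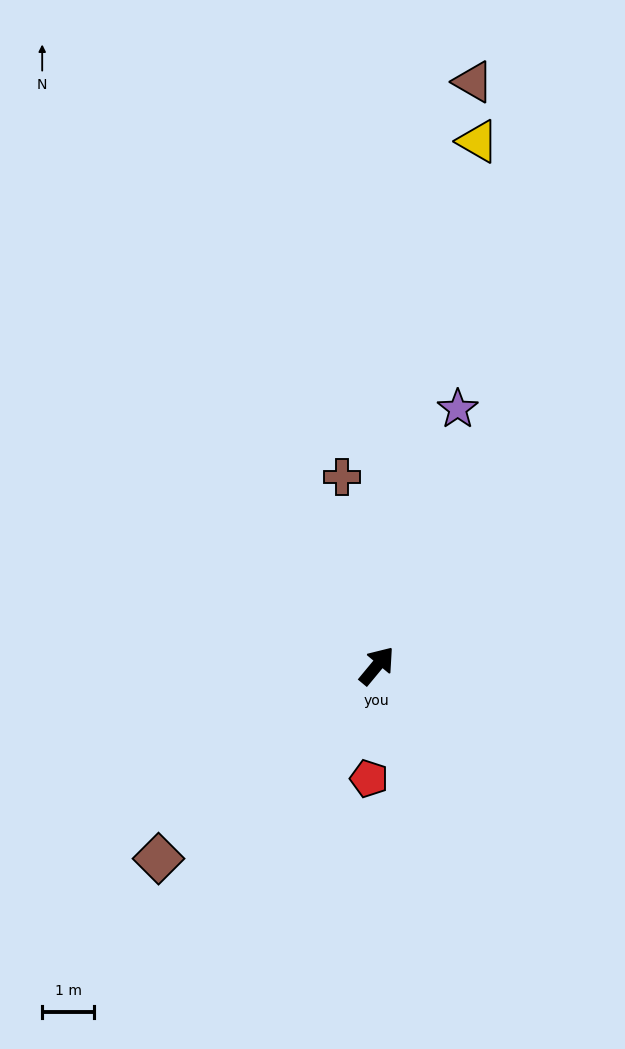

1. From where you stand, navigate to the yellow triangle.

turn left 29°, forward 10.3 m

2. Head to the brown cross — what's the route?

turn left 50°, forward 3.7 m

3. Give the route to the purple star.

turn left 22°, forward 5.2 m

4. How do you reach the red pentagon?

turn right 144°, forward 2.2 m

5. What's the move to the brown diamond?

turn left 171°, forward 5.6 m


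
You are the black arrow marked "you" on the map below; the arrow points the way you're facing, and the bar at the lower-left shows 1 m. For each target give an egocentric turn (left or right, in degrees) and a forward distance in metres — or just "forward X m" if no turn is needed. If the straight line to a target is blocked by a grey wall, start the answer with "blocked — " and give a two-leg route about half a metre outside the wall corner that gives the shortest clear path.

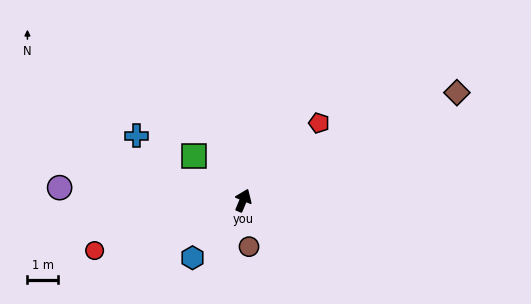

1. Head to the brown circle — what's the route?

turn right 150°, forward 1.5 m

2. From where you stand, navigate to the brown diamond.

turn right 41°, forward 7.9 m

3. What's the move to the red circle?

turn left 131°, forward 5.2 m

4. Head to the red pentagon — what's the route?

turn right 22°, forward 3.6 m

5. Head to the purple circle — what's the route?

turn left 109°, forward 6.1 m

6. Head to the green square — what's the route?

turn left 71°, forward 2.2 m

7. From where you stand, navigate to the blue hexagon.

turn left 161°, forward 2.5 m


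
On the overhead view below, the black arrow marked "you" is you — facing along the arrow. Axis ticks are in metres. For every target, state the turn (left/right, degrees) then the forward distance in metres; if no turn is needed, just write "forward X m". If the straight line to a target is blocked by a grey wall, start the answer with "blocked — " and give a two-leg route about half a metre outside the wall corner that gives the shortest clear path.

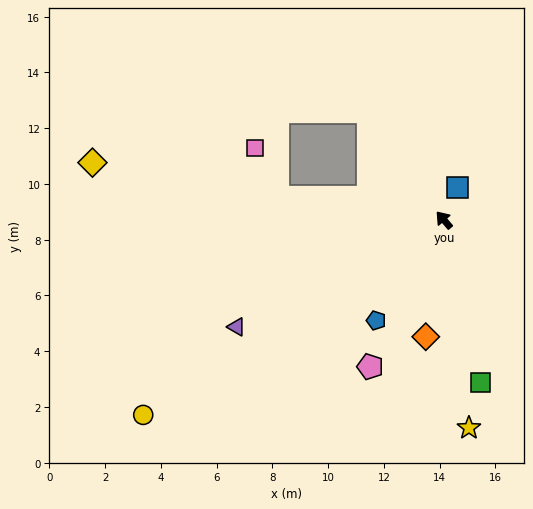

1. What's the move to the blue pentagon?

turn left 105°, forward 4.4 m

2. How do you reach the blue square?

turn right 63°, forward 1.3 m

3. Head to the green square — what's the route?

turn left 152°, forward 6.0 m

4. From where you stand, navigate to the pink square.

blocked — turn left 42°, forward 6.0 m, then turn right 58°, forward 1.9 m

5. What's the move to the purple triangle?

turn left 77°, forward 8.4 m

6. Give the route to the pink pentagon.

turn left 113°, forward 5.9 m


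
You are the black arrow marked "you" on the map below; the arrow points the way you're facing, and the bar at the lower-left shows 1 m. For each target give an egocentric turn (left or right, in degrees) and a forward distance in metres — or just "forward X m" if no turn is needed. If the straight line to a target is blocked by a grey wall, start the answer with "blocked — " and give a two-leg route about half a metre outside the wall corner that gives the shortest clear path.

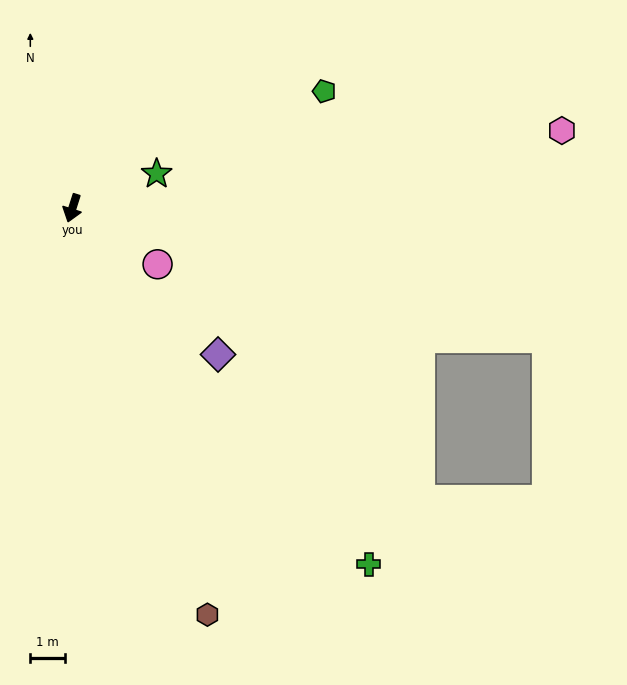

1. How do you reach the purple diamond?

turn left 63°, forward 5.9 m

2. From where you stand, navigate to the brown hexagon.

turn left 36°, forward 12.3 m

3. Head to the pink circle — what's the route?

turn left 74°, forward 2.9 m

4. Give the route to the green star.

turn left 130°, forward 2.6 m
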